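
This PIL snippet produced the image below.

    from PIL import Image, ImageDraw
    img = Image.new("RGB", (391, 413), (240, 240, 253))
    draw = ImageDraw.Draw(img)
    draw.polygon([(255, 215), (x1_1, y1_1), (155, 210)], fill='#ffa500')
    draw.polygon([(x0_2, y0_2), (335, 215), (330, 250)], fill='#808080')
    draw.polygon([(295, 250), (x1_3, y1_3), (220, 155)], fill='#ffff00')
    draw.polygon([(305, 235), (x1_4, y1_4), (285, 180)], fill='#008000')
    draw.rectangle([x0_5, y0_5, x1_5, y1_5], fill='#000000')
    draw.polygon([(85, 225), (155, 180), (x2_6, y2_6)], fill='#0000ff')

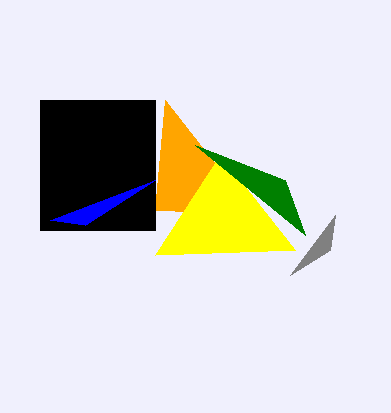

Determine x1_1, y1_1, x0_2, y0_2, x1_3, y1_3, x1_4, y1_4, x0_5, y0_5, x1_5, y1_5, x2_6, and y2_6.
x1_1 = 165; y1_1 = 100; x0_2 = 290; y0_2 = 275; x1_3 = 155; y1_3 = 255; x1_4 = 195; y1_4 = 145; x0_5 = 40; y0_5 = 100; x1_5 = 155; y1_5 = 230; x2_6 = 50; y2_6 = 220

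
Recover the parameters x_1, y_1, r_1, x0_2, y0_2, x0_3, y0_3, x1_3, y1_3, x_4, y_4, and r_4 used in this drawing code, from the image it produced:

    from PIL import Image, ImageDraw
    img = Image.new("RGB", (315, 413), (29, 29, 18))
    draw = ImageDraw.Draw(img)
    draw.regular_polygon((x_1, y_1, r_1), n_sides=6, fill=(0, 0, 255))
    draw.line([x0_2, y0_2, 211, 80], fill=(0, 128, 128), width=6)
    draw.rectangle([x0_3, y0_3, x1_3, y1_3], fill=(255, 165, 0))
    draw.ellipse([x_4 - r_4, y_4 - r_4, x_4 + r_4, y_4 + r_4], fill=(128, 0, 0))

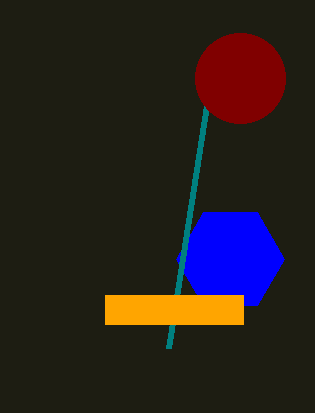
x_1 = 230; y_1 = 259; r_1 = 54; x0_2 = 169; y0_2 = 348; x0_3 = 105; y0_3 = 295; x1_3 = 243; y1_3 = 324; x_4 = 240; y_4 = 78; r_4 = 45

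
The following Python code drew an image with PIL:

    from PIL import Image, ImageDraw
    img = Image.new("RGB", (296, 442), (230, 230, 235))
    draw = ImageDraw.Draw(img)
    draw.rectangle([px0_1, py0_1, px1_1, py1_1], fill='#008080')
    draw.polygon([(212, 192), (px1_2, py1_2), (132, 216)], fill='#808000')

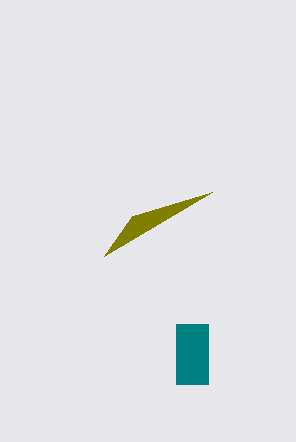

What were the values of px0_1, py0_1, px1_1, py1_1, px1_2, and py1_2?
px0_1 = 176
py0_1 = 324
px1_1 = 208
py1_1 = 384
px1_2 = 104
py1_2 = 256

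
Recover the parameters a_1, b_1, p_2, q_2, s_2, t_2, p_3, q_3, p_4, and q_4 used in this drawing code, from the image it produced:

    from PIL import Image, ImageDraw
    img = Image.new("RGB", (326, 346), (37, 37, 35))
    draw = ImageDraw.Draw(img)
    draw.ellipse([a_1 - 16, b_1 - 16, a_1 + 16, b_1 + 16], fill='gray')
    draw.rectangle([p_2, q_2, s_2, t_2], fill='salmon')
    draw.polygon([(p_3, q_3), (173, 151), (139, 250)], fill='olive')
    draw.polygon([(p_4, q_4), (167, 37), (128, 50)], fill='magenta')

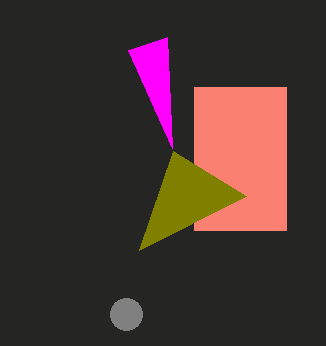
a_1 = 126; b_1 = 314; p_2 = 194; q_2 = 87; s_2 = 286; t_2 = 230; p_3 = 246; q_3 = 196; p_4 = 172; q_4 = 148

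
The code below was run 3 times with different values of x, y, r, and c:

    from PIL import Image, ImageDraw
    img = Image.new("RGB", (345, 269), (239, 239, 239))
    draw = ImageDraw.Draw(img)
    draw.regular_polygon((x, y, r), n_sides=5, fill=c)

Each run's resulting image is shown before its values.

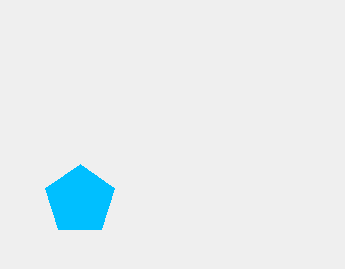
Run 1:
x = 80, y = 200, r = 36, c = 'deepskyblue'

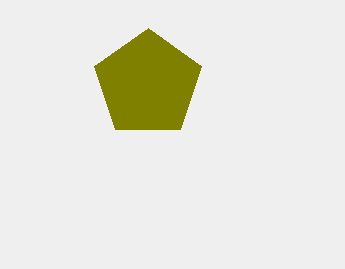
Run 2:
x = 148, y = 84, r = 56, c = 'olive'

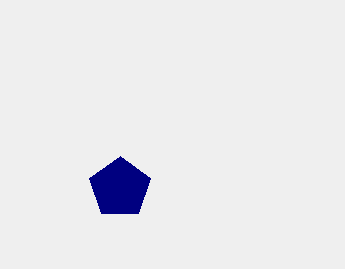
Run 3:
x = 120
y = 188
r = 32
c = 'navy'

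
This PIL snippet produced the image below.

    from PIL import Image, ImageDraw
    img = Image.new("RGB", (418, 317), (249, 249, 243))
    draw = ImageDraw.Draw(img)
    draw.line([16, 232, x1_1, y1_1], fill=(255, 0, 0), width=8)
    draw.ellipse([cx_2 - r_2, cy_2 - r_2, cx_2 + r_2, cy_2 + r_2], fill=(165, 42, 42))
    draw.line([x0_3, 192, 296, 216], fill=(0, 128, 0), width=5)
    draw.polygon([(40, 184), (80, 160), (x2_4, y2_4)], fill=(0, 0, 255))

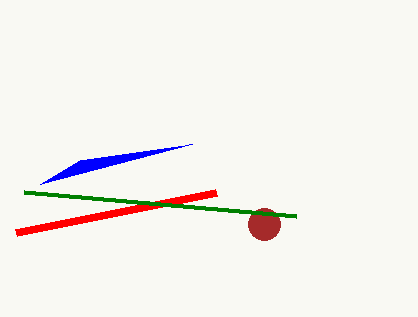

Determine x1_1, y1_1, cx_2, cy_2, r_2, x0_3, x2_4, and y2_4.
x1_1 = 216
y1_1 = 192
cx_2 = 264
cy_2 = 224
r_2 = 16
x0_3 = 24
x2_4 = 192
y2_4 = 144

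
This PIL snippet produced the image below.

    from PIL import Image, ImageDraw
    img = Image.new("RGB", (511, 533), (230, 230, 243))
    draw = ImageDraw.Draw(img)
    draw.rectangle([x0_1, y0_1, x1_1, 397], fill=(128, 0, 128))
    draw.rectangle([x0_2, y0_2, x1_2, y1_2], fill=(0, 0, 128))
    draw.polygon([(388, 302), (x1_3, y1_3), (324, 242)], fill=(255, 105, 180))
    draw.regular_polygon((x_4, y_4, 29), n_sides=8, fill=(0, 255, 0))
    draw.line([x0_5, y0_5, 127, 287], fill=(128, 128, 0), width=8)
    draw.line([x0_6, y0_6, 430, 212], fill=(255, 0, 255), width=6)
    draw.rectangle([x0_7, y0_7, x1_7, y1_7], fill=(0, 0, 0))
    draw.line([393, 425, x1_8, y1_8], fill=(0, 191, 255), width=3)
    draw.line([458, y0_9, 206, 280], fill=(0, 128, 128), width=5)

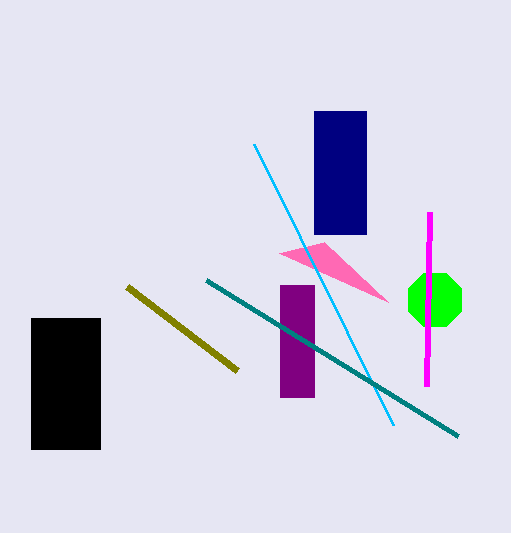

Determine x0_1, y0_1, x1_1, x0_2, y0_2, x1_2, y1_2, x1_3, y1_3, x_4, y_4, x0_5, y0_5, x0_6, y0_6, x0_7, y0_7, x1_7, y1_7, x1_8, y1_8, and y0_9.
x0_1 = 280, y0_1 = 285, x1_1 = 314, x0_2 = 314, y0_2 = 111, x1_2 = 366, y1_2 = 234, x1_3 = 279, y1_3 = 253, x_4 = 435, y_4 = 300, x0_5 = 237, y0_5 = 371, x0_6 = 427, y0_6 = 386, x0_7 = 31, y0_7 = 318, x1_7 = 100, y1_7 = 449, x1_8 = 254, y1_8 = 144, y0_9 = 436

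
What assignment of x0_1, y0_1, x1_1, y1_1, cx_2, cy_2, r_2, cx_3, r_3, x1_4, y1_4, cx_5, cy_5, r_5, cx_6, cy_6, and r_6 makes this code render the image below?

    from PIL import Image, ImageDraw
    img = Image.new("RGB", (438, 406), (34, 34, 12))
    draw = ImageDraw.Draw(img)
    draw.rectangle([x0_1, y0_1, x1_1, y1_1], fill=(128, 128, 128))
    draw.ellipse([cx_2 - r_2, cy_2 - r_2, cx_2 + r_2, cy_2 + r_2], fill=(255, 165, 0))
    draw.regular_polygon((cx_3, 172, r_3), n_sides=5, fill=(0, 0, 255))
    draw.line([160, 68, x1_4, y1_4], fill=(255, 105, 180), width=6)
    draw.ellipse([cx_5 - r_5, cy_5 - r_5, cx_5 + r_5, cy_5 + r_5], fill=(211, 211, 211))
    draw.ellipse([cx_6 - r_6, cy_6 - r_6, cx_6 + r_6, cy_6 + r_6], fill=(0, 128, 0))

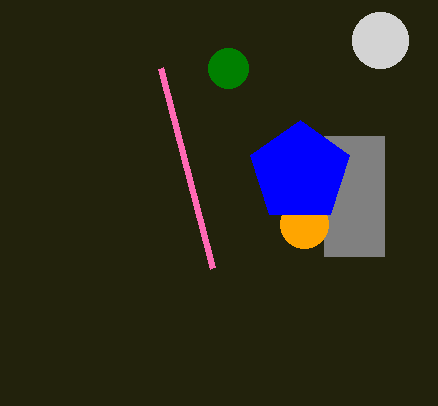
x0_1 = 324, y0_1 = 136, x1_1 = 384, y1_1 = 256, cx_2 = 304, cy_2 = 224, r_2 = 24, cx_3 = 300, r_3 = 52, x1_4 = 212, y1_4 = 268, cx_5 = 380, cy_5 = 40, r_5 = 28, cx_6 = 228, cy_6 = 68, r_6 = 20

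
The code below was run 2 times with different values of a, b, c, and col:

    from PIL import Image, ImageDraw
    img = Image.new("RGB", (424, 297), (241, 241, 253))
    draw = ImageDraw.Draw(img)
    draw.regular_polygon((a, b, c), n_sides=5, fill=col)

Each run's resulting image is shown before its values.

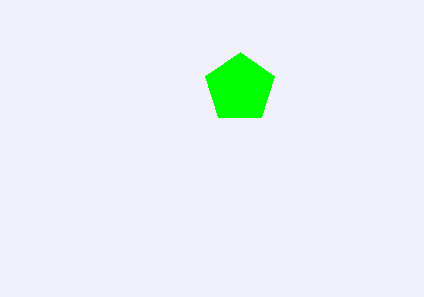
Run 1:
a = 240; b = 88; c = 36; col = 'lime'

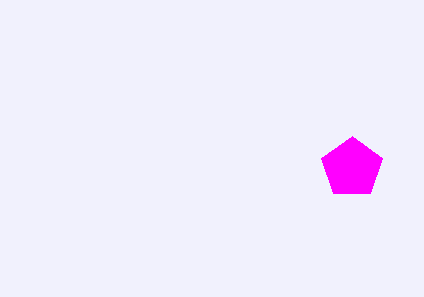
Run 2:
a = 352
b = 168
c = 32
col = 'magenta'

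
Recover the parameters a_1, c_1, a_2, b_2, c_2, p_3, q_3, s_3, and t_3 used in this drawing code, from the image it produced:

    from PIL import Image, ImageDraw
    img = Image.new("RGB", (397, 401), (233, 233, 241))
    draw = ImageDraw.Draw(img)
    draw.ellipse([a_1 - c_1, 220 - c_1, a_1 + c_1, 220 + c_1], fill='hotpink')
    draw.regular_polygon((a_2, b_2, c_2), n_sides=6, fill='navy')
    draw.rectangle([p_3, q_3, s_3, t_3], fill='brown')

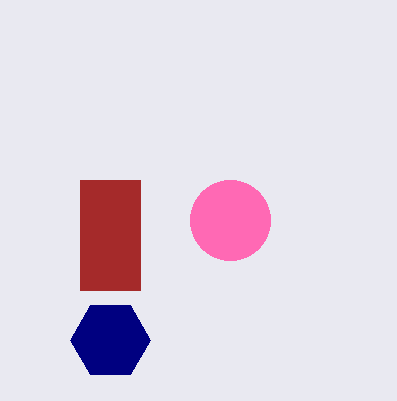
a_1 = 230, c_1 = 40, a_2 = 110, b_2 = 340, c_2 = 40, p_3 = 80, q_3 = 180, s_3 = 140, t_3 = 290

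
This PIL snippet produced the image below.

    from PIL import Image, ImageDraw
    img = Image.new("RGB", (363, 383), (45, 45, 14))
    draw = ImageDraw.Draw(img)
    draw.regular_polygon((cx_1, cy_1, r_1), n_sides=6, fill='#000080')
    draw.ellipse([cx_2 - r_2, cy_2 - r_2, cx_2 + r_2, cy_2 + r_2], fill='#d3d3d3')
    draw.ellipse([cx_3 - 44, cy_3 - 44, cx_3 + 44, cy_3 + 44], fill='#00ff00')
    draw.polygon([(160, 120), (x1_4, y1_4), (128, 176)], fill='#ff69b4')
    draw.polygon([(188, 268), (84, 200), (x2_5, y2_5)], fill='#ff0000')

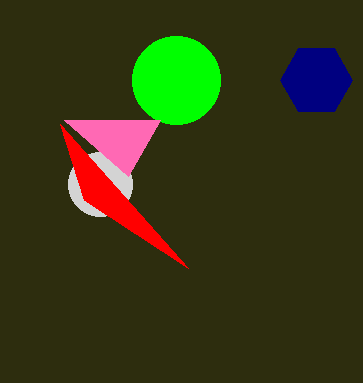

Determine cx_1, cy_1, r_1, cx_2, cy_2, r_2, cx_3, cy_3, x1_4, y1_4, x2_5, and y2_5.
cx_1 = 316; cy_1 = 80; r_1 = 36; cx_2 = 100; cy_2 = 184; r_2 = 32; cx_3 = 176; cy_3 = 80; x1_4 = 64; y1_4 = 120; x2_5 = 60; y2_5 = 124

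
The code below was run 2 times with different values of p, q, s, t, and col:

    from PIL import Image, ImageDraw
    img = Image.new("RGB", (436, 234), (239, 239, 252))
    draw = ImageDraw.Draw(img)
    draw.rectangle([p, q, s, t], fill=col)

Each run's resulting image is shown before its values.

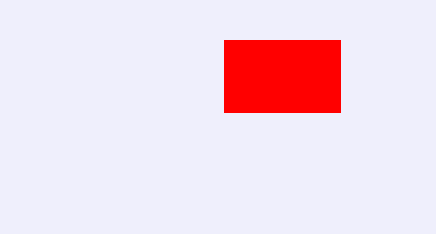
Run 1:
p = 224, q = 40, s = 340, t = 112, col = 'red'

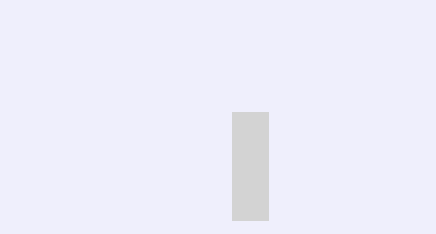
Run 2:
p = 232, q = 112, s = 268, t = 220, col = 'lightgray'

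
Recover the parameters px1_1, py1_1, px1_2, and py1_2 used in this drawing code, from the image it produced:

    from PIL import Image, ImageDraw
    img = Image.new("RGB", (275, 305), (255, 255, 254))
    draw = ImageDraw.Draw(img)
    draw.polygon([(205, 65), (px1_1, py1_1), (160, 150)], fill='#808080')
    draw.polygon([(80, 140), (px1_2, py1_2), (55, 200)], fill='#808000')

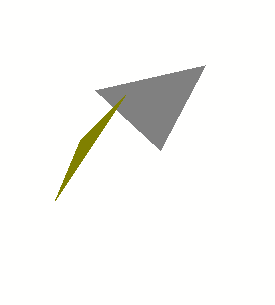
px1_1 = 95; py1_1 = 90; px1_2 = 125; py1_2 = 95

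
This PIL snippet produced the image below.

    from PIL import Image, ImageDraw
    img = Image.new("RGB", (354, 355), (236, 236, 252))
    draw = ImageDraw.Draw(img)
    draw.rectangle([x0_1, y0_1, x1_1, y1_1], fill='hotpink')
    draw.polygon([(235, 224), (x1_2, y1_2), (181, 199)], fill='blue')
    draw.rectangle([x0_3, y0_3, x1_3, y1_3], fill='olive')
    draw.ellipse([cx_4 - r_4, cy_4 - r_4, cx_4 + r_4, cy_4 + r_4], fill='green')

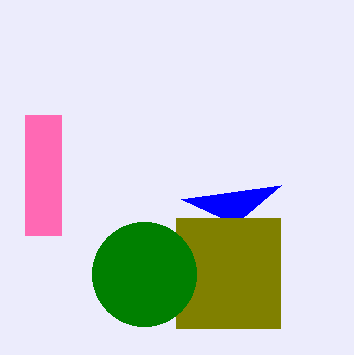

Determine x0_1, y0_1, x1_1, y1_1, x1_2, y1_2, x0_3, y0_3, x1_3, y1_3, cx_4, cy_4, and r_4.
x0_1 = 25; y0_1 = 115; x1_1 = 61; y1_1 = 235; x1_2 = 281; y1_2 = 185; x0_3 = 176; y0_3 = 218; x1_3 = 280; y1_3 = 328; cx_4 = 144; cy_4 = 274; r_4 = 52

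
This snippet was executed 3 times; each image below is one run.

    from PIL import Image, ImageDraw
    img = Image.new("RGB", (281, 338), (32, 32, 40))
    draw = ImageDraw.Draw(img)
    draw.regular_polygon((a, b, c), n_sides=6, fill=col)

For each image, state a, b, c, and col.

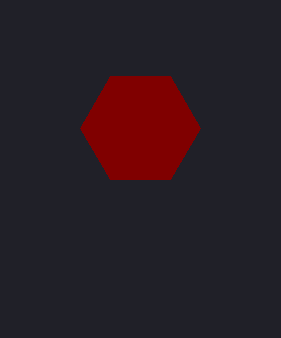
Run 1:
a = 140, b = 128, c = 60, col = 'maroon'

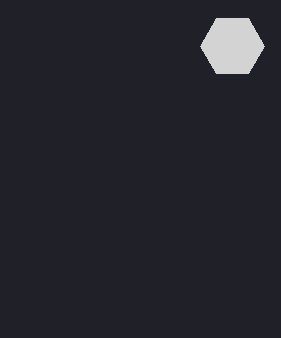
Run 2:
a = 232, b = 46, c = 32, col = 'lightgray'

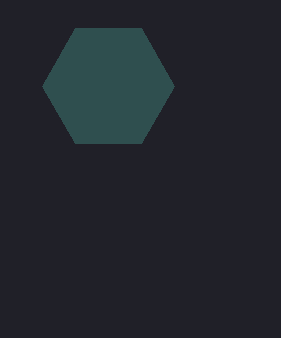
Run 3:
a = 108, b = 86, c = 66, col = 'darkslategray'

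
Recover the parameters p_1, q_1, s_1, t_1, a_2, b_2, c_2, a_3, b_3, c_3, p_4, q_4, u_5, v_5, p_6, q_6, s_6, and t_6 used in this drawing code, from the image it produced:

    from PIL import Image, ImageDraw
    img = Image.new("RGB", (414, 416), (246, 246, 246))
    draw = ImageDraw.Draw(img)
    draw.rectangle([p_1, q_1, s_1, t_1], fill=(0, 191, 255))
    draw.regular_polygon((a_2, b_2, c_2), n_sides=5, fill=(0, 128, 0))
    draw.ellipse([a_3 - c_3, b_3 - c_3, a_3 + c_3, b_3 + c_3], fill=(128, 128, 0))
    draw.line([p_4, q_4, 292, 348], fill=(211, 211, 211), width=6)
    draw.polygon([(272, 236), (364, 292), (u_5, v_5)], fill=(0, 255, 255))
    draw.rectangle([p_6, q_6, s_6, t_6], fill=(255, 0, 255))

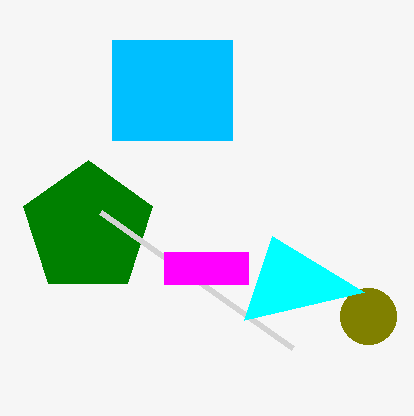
p_1 = 112; q_1 = 40; s_1 = 232; t_1 = 140; a_2 = 88; b_2 = 228; c_2 = 68; a_3 = 368; b_3 = 316; c_3 = 28; p_4 = 100; q_4 = 212; u_5 = 244; v_5 = 320; p_6 = 164; q_6 = 252; s_6 = 248; t_6 = 284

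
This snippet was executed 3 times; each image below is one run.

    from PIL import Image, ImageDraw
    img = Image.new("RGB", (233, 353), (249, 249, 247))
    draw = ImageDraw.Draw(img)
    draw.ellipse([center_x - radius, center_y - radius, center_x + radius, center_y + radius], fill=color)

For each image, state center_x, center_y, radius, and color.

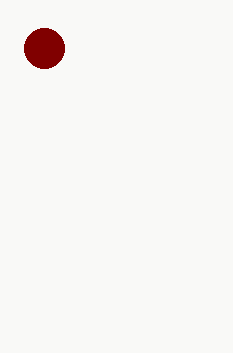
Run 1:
center_x = 44, center_y = 48, radius = 20, color = 'maroon'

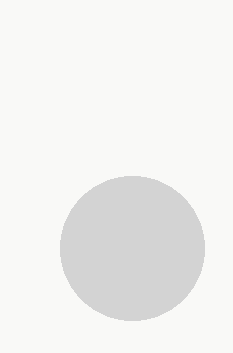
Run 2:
center_x = 132; center_y = 248; radius = 72; color = 'lightgray'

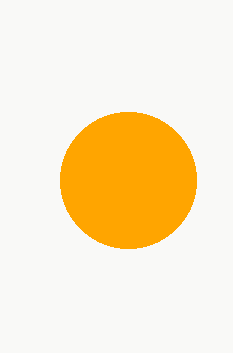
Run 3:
center_x = 128
center_y = 180
radius = 68
color = 'orange'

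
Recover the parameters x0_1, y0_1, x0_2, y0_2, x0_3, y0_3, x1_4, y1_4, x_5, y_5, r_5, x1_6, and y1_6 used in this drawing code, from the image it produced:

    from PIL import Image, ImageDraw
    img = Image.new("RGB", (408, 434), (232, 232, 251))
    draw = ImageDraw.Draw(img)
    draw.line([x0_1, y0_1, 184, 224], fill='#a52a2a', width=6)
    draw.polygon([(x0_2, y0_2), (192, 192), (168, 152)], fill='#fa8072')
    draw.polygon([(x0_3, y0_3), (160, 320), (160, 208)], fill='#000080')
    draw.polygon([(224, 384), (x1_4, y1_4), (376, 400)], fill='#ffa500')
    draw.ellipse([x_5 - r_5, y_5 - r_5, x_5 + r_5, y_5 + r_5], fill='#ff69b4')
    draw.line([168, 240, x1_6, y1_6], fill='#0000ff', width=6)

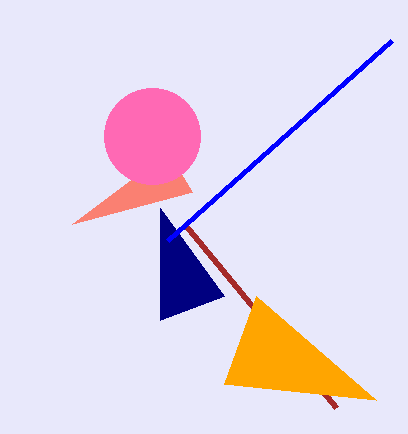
x0_1 = 336
y0_1 = 408
x0_2 = 72
y0_2 = 224
x0_3 = 224
y0_3 = 296
x1_4 = 256
y1_4 = 296
x_5 = 152
y_5 = 136
r_5 = 48
x1_6 = 392
y1_6 = 40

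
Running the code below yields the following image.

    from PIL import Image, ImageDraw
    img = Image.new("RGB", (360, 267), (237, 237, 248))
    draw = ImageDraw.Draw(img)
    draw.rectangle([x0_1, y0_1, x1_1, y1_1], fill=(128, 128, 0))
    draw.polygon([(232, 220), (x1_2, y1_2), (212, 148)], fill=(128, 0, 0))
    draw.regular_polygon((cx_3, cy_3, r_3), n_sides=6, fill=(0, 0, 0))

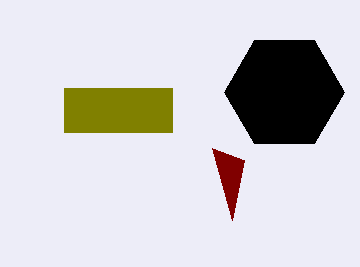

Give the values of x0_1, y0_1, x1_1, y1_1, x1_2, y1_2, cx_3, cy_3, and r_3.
x0_1 = 64; y0_1 = 88; x1_1 = 172; y1_1 = 132; x1_2 = 244; y1_2 = 160; cx_3 = 284; cy_3 = 92; r_3 = 60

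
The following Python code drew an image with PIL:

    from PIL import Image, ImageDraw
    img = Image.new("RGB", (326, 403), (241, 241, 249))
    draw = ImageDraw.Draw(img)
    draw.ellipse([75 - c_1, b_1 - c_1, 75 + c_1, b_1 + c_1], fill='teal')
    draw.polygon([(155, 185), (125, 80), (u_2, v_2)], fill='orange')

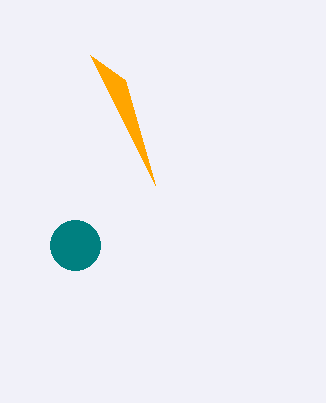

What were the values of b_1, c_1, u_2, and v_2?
b_1 = 245; c_1 = 25; u_2 = 90; v_2 = 55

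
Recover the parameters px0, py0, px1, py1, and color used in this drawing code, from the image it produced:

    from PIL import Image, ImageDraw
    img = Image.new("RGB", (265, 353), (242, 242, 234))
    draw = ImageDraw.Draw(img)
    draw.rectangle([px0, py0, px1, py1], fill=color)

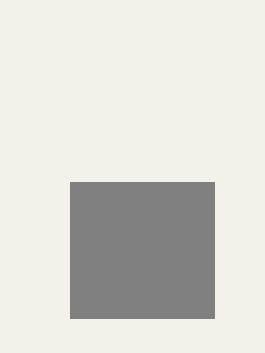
px0 = 70, py0 = 182, px1 = 214, py1 = 318, color = 'gray'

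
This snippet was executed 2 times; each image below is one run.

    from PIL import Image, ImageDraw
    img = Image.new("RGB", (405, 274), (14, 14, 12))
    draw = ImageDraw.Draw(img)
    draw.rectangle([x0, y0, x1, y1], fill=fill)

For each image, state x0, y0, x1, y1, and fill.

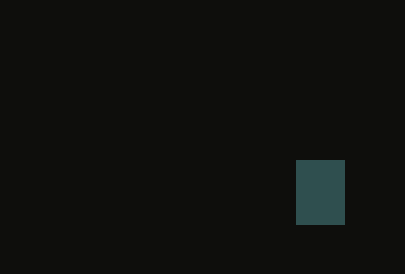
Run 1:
x0 = 296; y0 = 160; x1 = 344; y1 = 224; fill = 'darkslategray'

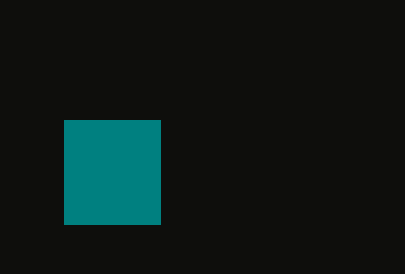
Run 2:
x0 = 64, y0 = 120, x1 = 160, y1 = 224, fill = 'teal'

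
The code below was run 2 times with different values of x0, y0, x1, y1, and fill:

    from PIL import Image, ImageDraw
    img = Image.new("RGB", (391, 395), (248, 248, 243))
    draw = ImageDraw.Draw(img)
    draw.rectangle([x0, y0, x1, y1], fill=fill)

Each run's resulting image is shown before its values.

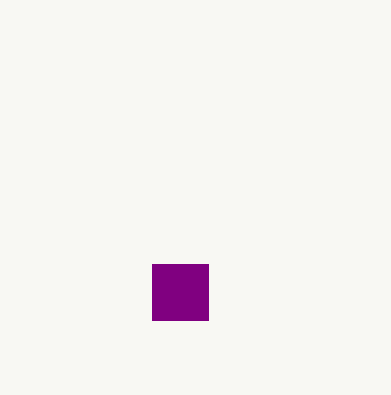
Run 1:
x0 = 152, y0 = 264, x1 = 208, y1 = 320, fill = 'purple'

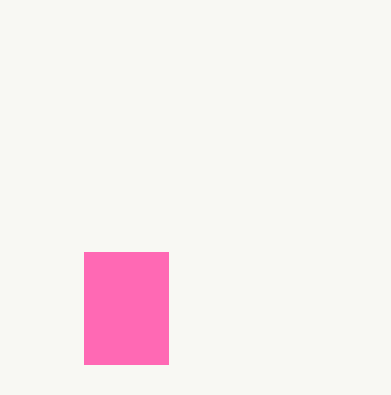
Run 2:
x0 = 84; y0 = 252; x1 = 168; y1 = 364; fill = 'hotpink'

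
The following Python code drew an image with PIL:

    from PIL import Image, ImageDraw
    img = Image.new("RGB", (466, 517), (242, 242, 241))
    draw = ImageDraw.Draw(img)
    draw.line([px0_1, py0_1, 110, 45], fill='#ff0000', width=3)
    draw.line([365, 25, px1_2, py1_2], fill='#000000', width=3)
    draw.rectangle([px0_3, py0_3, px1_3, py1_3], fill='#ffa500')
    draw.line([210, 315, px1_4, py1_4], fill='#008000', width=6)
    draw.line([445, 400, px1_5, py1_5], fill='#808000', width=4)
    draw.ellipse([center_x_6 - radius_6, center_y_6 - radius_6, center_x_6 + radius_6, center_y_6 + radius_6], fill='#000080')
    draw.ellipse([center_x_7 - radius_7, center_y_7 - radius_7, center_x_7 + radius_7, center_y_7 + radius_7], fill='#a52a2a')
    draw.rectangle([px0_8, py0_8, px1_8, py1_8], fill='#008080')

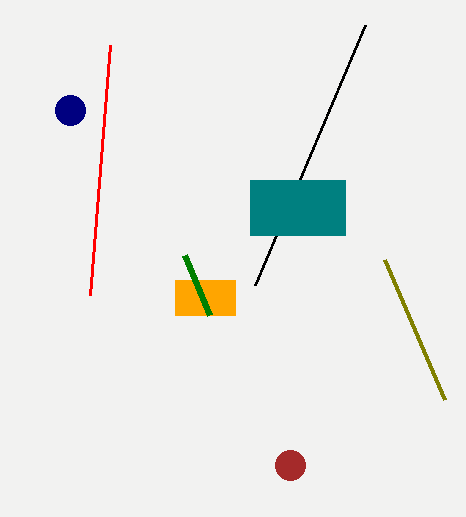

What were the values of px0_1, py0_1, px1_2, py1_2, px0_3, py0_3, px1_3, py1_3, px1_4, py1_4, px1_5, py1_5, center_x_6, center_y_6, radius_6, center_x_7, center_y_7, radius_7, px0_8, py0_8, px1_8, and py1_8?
px0_1 = 90; py0_1 = 295; px1_2 = 255; py1_2 = 285; px0_3 = 175; py0_3 = 280; px1_3 = 235; py1_3 = 315; px1_4 = 185; py1_4 = 255; px1_5 = 385; py1_5 = 260; center_x_6 = 70; center_y_6 = 110; radius_6 = 15; center_x_7 = 290; center_y_7 = 465; radius_7 = 15; px0_8 = 250; py0_8 = 180; px1_8 = 345; py1_8 = 235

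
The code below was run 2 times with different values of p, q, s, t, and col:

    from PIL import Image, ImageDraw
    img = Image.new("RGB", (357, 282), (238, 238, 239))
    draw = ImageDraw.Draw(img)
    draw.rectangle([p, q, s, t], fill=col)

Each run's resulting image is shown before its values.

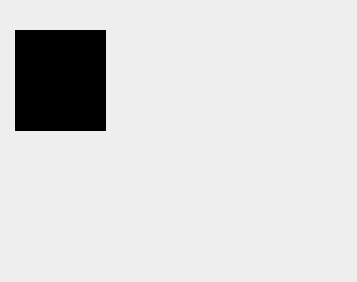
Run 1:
p = 15; q = 30; s = 105; t = 130; col = 'black'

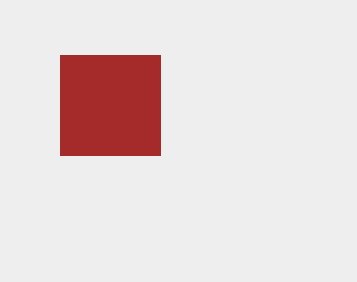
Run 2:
p = 60, q = 55, s = 160, t = 155, col = 'brown'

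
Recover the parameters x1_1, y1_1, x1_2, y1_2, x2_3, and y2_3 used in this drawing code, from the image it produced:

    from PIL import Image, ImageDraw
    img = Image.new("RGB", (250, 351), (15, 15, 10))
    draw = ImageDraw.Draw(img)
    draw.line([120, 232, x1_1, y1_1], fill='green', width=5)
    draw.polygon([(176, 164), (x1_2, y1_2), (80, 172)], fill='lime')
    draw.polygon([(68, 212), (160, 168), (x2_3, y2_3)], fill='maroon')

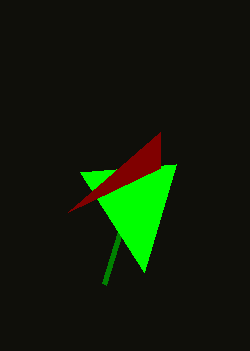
x1_1 = 104
y1_1 = 284
x1_2 = 144
y1_2 = 272
x2_3 = 160
y2_3 = 132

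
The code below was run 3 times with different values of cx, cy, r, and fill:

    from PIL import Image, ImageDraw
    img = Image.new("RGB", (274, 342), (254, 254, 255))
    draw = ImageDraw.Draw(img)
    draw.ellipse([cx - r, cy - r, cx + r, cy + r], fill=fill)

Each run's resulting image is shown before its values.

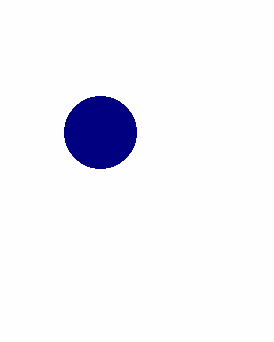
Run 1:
cx = 100, cy = 132, r = 36, fill = 'navy'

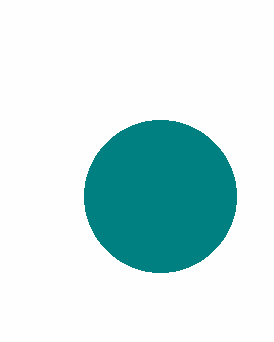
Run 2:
cx = 160; cy = 196; r = 76; fill = 'teal'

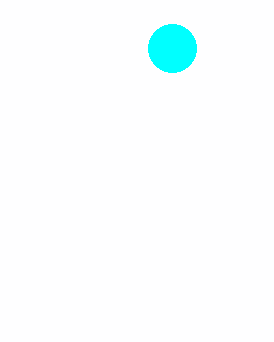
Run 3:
cx = 172
cy = 48
r = 24
fill = 'cyan'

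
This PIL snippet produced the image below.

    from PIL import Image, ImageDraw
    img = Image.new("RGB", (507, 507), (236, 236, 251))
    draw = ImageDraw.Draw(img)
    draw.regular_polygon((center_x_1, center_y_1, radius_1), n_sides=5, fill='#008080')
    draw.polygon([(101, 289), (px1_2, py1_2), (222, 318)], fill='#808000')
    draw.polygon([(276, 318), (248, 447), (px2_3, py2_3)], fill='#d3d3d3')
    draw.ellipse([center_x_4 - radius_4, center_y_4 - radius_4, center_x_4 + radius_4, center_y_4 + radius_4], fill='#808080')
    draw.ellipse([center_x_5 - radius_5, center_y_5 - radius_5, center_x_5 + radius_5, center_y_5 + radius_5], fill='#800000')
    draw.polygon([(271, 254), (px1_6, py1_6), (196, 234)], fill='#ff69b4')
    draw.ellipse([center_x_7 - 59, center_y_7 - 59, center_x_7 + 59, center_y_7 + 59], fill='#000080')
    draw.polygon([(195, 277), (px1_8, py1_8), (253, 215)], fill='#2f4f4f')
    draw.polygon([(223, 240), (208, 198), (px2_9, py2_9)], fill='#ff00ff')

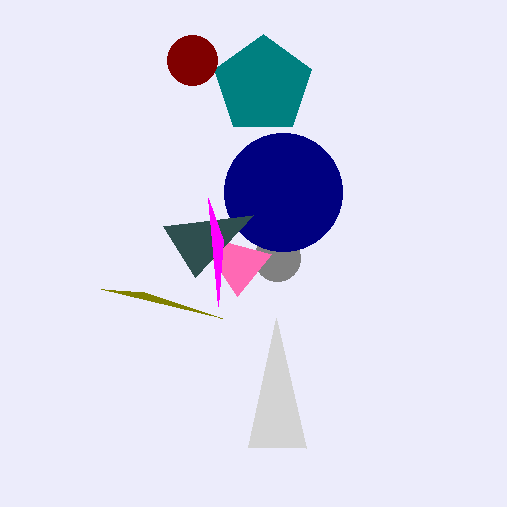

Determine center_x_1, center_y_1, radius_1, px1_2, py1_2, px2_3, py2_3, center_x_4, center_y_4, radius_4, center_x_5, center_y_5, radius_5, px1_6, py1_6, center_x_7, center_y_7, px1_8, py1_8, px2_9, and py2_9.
center_x_1 = 263; center_y_1 = 85; radius_1 = 51; px1_2 = 144; py1_2 = 292; px2_3 = 306; py2_3 = 448; center_x_4 = 277; center_y_4 = 258; radius_4 = 23; center_x_5 = 192; center_y_5 = 60; radius_5 = 25; px1_6 = 237; py1_6 = 296; center_x_7 = 283; center_y_7 = 192; px1_8 = 163; py1_8 = 226; px2_9 = 218; py2_9 = 306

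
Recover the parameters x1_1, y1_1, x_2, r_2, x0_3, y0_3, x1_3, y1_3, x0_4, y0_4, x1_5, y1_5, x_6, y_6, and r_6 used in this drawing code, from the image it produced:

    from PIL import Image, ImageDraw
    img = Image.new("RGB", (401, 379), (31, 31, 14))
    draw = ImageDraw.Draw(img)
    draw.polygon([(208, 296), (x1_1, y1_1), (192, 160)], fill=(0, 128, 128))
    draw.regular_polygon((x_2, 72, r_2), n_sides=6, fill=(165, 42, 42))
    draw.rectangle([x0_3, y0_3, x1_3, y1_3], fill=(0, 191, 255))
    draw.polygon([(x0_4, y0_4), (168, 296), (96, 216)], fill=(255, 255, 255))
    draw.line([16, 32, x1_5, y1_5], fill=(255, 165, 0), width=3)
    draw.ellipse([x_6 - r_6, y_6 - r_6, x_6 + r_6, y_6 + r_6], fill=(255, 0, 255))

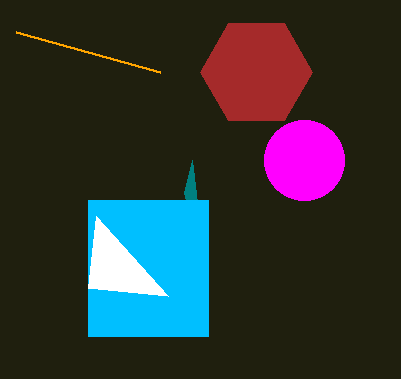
x1_1 = 184; y1_1 = 192; x_2 = 256; r_2 = 56; x0_3 = 88; y0_3 = 200; x1_3 = 208; y1_3 = 336; x0_4 = 88; y0_4 = 288; x1_5 = 160; y1_5 = 72; x_6 = 304; y_6 = 160; r_6 = 40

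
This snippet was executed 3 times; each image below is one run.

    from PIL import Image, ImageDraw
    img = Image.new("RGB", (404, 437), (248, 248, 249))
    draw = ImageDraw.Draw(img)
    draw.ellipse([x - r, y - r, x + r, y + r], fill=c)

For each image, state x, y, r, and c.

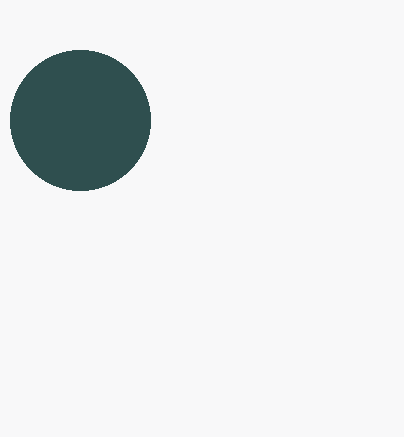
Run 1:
x = 80; y = 120; r = 70; c = 'darkslategray'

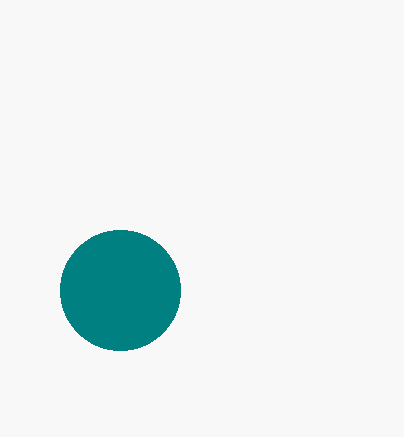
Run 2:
x = 120, y = 290, r = 60, c = 'teal'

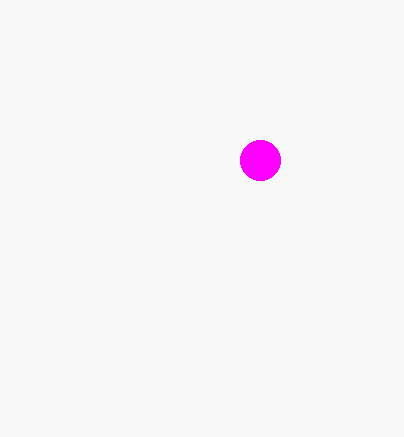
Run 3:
x = 260, y = 160, r = 20, c = 'magenta'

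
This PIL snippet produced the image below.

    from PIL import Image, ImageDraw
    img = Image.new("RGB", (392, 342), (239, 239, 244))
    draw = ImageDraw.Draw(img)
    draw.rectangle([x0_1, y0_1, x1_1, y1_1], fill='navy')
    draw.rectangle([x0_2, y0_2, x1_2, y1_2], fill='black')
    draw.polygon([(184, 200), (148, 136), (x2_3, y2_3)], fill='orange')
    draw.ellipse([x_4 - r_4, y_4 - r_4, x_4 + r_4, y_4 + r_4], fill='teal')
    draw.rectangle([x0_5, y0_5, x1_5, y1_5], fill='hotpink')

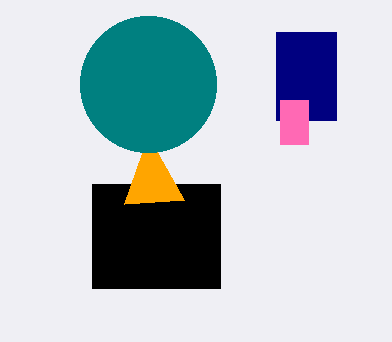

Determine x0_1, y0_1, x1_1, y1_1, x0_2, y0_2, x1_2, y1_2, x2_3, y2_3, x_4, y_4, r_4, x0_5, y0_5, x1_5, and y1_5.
x0_1 = 276
y0_1 = 32
x1_1 = 336
y1_1 = 120
x0_2 = 92
y0_2 = 184
x1_2 = 220
y1_2 = 288
x2_3 = 124
y2_3 = 204
x_4 = 148
y_4 = 84
r_4 = 68
x0_5 = 280
y0_5 = 100
x1_5 = 308
y1_5 = 144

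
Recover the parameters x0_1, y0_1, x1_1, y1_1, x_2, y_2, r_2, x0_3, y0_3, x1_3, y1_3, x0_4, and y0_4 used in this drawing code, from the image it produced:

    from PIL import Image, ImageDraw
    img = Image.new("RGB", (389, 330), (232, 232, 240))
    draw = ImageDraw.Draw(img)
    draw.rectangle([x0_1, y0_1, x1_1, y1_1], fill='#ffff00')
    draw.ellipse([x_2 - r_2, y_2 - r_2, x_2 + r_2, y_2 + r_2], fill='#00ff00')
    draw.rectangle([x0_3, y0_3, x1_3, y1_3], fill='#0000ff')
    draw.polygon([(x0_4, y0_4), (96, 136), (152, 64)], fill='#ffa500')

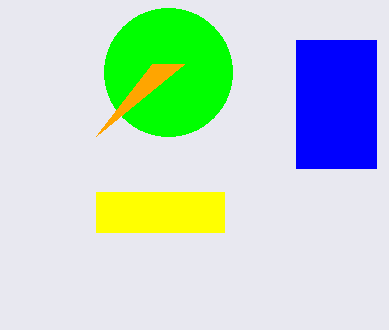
x0_1 = 96; y0_1 = 192; x1_1 = 224; y1_1 = 232; x_2 = 168; y_2 = 72; r_2 = 64; x0_3 = 296; y0_3 = 40; x1_3 = 376; y1_3 = 168; x0_4 = 184; y0_4 = 64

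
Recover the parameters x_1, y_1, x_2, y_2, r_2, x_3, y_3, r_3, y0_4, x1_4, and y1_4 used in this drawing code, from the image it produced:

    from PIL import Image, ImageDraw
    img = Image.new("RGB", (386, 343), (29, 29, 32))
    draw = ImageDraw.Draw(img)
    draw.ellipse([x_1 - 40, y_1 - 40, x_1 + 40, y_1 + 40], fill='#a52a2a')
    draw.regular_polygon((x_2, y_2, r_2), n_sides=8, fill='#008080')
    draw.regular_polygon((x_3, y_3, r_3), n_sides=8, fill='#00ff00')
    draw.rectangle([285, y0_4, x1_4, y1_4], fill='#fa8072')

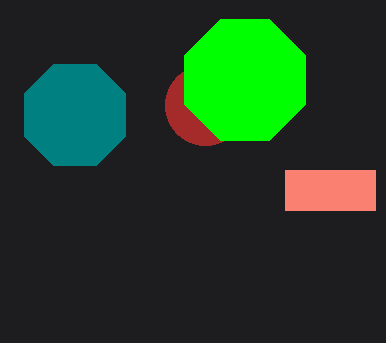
x_1 = 205, y_1 = 105, x_2 = 75, y_2 = 115, r_2 = 55, x_3 = 245, y_3 = 80, r_3 = 65, y0_4 = 170, x1_4 = 375, y1_4 = 210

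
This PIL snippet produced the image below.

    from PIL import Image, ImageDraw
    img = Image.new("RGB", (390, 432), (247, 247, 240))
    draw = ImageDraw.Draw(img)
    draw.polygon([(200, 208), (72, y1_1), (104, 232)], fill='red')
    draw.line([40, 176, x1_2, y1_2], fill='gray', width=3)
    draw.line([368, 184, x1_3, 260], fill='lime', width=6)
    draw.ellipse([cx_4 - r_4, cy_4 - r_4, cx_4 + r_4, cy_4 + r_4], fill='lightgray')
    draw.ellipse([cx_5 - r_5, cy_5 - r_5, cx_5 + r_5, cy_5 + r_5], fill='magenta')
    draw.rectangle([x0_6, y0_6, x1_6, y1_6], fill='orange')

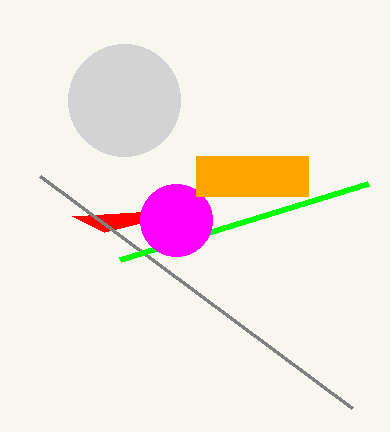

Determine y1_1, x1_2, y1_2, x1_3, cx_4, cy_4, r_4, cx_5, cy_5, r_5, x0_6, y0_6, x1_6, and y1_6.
y1_1 = 216; x1_2 = 352; y1_2 = 408; x1_3 = 120; cx_4 = 124; cy_4 = 100; r_4 = 56; cx_5 = 176; cy_5 = 220; r_5 = 36; x0_6 = 196; y0_6 = 156; x1_6 = 308; y1_6 = 196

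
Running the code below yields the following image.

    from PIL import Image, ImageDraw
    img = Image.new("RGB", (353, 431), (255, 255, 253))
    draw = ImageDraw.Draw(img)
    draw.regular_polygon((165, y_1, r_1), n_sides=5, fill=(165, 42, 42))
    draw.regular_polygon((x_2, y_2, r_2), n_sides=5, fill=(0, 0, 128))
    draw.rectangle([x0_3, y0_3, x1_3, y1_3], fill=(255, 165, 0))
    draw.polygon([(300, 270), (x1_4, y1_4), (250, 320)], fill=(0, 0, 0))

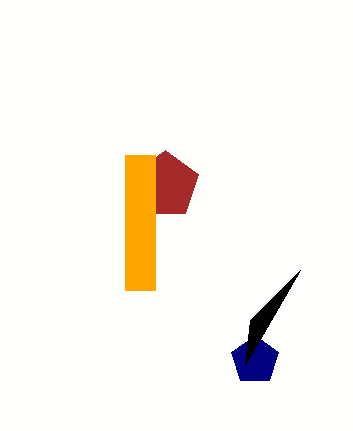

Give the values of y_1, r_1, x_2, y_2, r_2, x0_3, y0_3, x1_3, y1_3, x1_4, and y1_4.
y_1 = 185; r_1 = 35; x_2 = 255; y_2 = 360; r_2 = 25; x0_3 = 125; y0_3 = 155; x1_3 = 155; y1_3 = 290; x1_4 = 245; y1_4 = 365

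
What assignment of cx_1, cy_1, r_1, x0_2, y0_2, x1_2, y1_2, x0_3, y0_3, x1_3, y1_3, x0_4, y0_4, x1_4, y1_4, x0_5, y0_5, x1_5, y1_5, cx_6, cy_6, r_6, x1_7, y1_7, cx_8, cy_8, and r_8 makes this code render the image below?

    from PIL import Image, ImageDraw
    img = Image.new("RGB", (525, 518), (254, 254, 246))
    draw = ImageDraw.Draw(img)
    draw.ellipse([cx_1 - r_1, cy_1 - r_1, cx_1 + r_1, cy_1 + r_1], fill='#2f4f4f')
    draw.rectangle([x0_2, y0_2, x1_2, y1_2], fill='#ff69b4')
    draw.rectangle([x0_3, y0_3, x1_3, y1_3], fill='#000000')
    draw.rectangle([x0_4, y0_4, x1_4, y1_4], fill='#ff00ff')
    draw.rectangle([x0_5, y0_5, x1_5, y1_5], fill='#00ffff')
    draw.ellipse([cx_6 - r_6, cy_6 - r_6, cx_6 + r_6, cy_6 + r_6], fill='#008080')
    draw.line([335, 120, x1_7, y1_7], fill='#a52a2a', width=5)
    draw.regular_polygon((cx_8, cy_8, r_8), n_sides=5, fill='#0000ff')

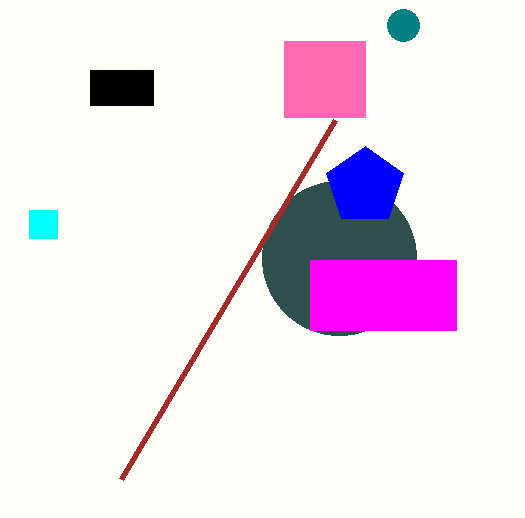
cx_1 = 339; cy_1 = 258; r_1 = 77; x0_2 = 284; y0_2 = 41; x1_2 = 365; y1_2 = 117; x0_3 = 90; y0_3 = 70; x1_3 = 153; y1_3 = 105; x0_4 = 310; y0_4 = 260; x1_4 = 456; y1_4 = 330; x0_5 = 29; y0_5 = 210; x1_5 = 57; y1_5 = 238; cx_6 = 403; cy_6 = 25; r_6 = 16; x1_7 = 121; y1_7 = 479; cx_8 = 365; cy_8 = 186; r_8 = 40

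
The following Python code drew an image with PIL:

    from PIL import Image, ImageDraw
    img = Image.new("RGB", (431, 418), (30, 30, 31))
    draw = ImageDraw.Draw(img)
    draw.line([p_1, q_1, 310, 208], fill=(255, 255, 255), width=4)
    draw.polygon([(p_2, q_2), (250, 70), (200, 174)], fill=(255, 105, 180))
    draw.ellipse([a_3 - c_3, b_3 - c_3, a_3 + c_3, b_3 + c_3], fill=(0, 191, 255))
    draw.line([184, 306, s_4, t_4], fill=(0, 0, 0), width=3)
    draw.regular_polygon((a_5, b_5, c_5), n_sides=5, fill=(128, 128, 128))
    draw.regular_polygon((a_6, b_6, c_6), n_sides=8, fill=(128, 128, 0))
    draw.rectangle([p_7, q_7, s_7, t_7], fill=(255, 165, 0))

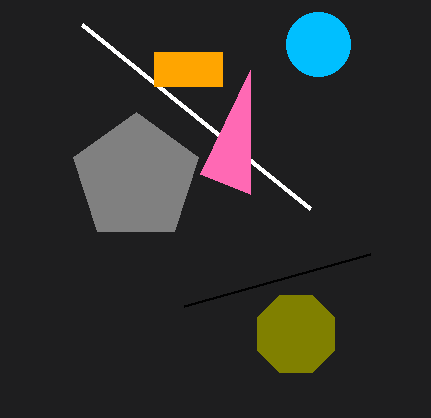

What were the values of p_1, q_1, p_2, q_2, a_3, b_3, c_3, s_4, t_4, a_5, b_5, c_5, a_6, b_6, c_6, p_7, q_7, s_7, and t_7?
p_1 = 82; q_1 = 24; p_2 = 250; q_2 = 194; a_3 = 318; b_3 = 44; c_3 = 32; s_4 = 370; t_4 = 254; a_5 = 136; b_5 = 178; c_5 = 66; a_6 = 296; b_6 = 334; c_6 = 42; p_7 = 154; q_7 = 52; s_7 = 222; t_7 = 86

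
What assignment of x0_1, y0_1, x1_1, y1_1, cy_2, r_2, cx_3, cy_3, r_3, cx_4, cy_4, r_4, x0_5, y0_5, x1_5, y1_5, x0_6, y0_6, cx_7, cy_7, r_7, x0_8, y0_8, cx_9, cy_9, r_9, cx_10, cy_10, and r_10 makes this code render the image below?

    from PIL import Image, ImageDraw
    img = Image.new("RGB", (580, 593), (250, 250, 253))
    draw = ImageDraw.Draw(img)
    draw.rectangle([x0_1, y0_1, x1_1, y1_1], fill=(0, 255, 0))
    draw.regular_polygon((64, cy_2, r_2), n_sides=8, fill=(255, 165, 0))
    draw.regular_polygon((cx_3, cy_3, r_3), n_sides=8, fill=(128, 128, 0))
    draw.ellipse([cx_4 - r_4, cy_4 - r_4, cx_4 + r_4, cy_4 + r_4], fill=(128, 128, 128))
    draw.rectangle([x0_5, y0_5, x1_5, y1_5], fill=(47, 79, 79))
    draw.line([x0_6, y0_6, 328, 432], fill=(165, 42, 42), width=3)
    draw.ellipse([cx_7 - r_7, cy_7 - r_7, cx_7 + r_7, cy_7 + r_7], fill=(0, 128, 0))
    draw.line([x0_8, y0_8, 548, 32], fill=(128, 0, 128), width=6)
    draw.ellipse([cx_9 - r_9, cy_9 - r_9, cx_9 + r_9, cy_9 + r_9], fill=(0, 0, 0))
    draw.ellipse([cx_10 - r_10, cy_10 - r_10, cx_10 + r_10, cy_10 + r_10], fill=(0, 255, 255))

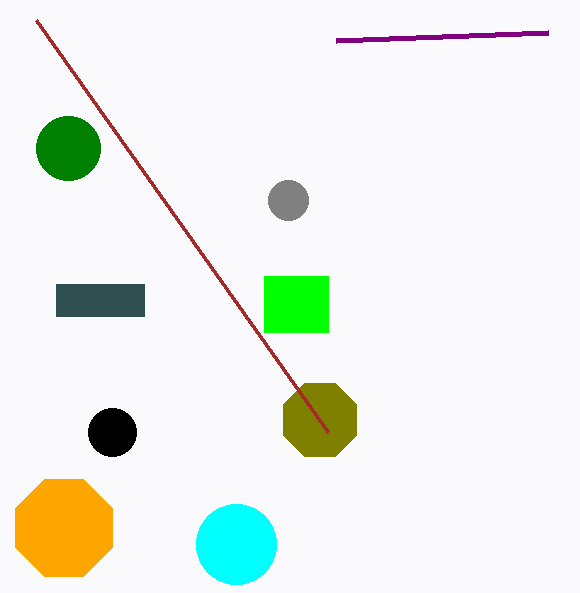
x0_1 = 264; y0_1 = 276; x1_1 = 328; y1_1 = 332; cy_2 = 528; r_2 = 52; cx_3 = 320; cy_3 = 420; r_3 = 40; cx_4 = 288; cy_4 = 200; r_4 = 20; x0_5 = 56; y0_5 = 284; x1_5 = 144; y1_5 = 316; x0_6 = 36; y0_6 = 20; cx_7 = 68; cy_7 = 148; r_7 = 32; x0_8 = 336; y0_8 = 40; cx_9 = 112; cy_9 = 432; r_9 = 24; cx_10 = 236; cy_10 = 544; r_10 = 40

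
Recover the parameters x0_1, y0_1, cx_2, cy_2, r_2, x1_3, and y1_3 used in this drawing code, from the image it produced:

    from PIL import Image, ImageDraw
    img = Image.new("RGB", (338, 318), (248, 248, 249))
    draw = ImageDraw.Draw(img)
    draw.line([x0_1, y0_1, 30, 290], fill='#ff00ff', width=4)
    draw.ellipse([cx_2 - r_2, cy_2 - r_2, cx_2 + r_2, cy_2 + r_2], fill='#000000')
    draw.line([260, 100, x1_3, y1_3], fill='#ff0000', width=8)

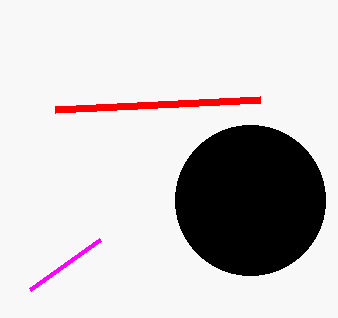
x0_1 = 100; y0_1 = 240; cx_2 = 250; cy_2 = 200; r_2 = 75; x1_3 = 55; y1_3 = 110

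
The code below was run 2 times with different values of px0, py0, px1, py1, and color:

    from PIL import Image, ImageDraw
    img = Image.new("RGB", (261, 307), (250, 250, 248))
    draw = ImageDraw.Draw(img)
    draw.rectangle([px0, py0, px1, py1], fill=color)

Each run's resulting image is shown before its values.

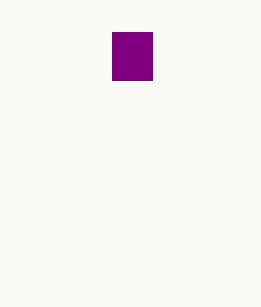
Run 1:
px0 = 112
py0 = 32
px1 = 152
py1 = 80
color = 'purple'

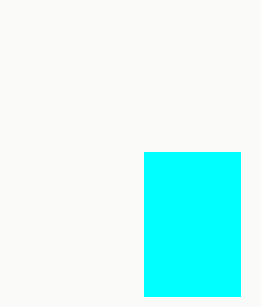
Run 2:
px0 = 144
py0 = 152
px1 = 240
py1 = 296
color = 'cyan'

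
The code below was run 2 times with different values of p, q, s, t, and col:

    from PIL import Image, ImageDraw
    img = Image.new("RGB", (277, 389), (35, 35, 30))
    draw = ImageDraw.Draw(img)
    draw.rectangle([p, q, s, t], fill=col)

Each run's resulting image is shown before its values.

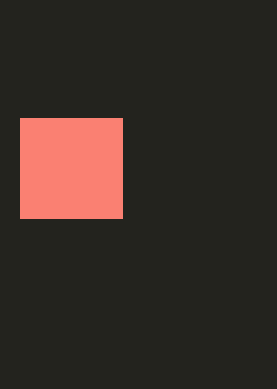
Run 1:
p = 20, q = 118, s = 122, t = 218, col = 'salmon'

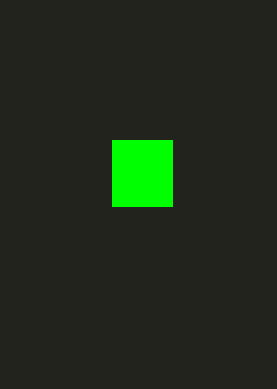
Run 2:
p = 112; q = 140; s = 172; t = 206; col = 'lime'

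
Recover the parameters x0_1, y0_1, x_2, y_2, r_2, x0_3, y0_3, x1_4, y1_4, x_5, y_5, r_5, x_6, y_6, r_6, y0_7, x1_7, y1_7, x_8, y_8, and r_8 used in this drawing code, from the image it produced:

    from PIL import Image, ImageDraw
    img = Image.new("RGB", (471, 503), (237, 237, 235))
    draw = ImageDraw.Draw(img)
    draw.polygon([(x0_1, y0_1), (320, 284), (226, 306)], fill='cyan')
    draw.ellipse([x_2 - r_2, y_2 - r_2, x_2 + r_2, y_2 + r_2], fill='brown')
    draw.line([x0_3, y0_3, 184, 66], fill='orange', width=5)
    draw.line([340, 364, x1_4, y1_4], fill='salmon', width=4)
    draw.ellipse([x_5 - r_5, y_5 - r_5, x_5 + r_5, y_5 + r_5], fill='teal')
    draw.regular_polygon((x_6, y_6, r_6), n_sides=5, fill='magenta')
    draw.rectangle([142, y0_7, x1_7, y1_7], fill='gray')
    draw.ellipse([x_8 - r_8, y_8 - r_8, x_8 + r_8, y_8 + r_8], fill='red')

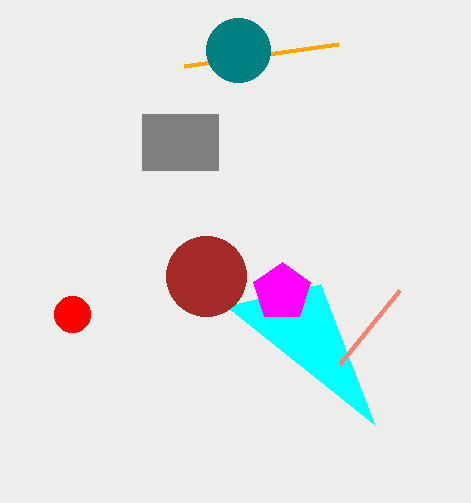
x0_1 = 374; y0_1 = 424; x_2 = 206; y_2 = 276; r_2 = 40; x0_3 = 338; y0_3 = 44; x1_4 = 400; y1_4 = 290; x_5 = 238; y_5 = 50; r_5 = 32; x_6 = 282; y_6 = 292; r_6 = 30; y0_7 = 114; x1_7 = 218; y1_7 = 170; x_8 = 72; y_8 = 314; r_8 = 18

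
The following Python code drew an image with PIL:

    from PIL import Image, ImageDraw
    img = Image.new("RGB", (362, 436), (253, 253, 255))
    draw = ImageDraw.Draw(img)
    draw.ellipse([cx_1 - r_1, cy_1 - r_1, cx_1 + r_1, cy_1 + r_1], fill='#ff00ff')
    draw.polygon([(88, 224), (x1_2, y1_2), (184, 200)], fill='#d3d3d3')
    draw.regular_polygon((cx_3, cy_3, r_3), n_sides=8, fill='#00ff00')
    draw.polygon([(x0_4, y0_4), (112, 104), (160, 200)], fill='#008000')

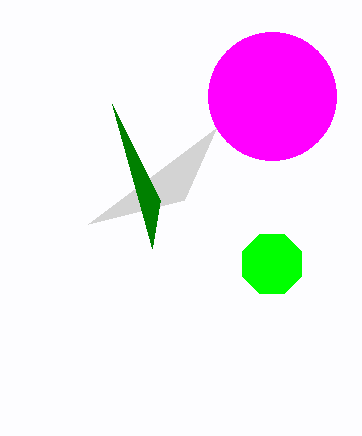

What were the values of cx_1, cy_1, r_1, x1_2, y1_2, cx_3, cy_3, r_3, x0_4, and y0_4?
cx_1 = 272, cy_1 = 96, r_1 = 64, x1_2 = 216, y1_2 = 128, cx_3 = 272, cy_3 = 264, r_3 = 32, x0_4 = 152, y0_4 = 248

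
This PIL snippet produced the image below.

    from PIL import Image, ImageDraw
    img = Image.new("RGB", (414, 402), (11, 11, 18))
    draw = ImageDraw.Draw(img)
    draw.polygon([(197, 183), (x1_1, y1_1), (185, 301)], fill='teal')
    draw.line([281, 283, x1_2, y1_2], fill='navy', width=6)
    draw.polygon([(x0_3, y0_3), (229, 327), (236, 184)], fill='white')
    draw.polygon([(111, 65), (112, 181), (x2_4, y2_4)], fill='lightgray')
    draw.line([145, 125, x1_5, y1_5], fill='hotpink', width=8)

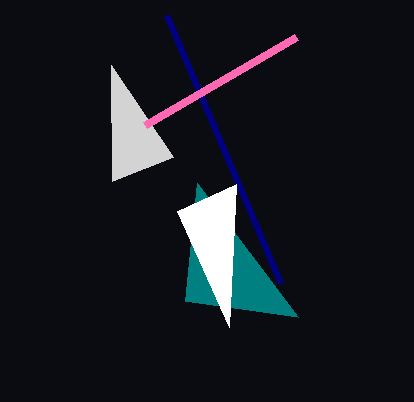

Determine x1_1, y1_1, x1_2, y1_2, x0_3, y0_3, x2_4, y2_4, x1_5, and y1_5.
x1_1 = 298
y1_1 = 317
x1_2 = 167
y1_2 = 15
x0_3 = 177
y0_3 = 211
x2_4 = 173
y2_4 = 157
x1_5 = 296
y1_5 = 37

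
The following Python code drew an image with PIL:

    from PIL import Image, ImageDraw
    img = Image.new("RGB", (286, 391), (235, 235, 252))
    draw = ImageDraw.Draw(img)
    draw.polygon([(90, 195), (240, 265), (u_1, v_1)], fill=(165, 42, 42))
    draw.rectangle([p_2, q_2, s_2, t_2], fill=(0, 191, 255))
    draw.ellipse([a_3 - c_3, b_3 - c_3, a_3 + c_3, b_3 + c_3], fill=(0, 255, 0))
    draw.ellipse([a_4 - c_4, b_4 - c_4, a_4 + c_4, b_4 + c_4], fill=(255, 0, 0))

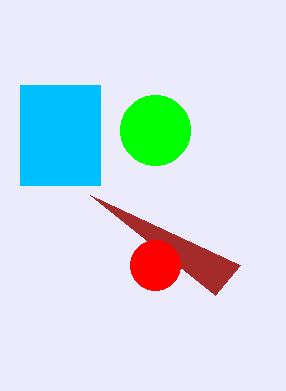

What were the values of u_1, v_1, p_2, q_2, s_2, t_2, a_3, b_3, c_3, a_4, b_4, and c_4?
u_1 = 215
v_1 = 295
p_2 = 20
q_2 = 85
s_2 = 100
t_2 = 185
a_3 = 155
b_3 = 130
c_3 = 35
a_4 = 155
b_4 = 265
c_4 = 25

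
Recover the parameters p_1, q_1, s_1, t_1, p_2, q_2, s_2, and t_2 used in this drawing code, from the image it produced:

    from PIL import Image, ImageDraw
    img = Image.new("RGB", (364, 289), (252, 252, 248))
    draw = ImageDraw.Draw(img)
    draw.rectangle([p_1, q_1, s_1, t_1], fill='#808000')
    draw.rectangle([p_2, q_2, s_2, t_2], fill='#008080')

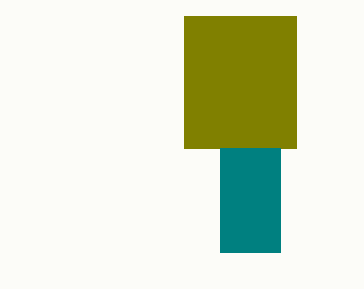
p_1 = 184, q_1 = 16, s_1 = 296, t_1 = 148, p_2 = 220, q_2 = 148, s_2 = 280, t_2 = 252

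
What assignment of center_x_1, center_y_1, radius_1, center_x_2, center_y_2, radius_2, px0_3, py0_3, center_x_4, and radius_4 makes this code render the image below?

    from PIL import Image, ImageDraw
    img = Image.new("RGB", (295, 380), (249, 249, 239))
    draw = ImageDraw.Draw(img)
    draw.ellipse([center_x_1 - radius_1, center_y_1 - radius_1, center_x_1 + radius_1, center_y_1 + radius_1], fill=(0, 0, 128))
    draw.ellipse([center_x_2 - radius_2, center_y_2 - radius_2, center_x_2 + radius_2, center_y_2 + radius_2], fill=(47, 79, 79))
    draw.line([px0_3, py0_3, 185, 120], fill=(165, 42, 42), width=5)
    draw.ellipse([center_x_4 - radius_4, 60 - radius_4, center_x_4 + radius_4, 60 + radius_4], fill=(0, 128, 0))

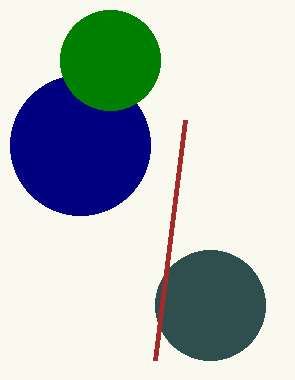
center_x_1 = 80, center_y_1 = 145, radius_1 = 70, center_x_2 = 210, center_y_2 = 305, radius_2 = 55, px0_3 = 155, py0_3 = 360, center_x_4 = 110, radius_4 = 50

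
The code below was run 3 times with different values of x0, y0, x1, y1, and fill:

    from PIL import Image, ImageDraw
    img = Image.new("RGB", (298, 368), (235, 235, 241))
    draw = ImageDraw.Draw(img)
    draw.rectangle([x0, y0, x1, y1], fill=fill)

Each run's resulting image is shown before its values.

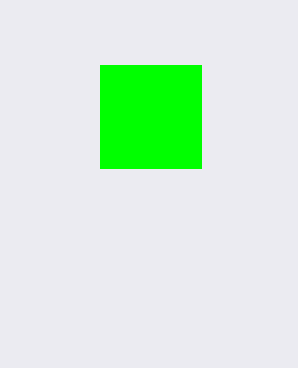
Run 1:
x0 = 100, y0 = 65, x1 = 201, y1 = 168, fill = 'lime'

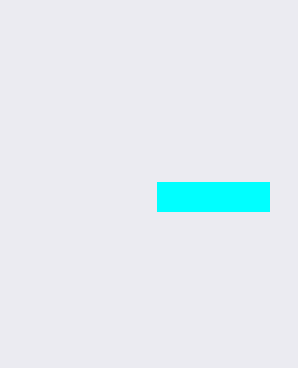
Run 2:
x0 = 157, y0 = 182, x1 = 269, y1 = 211, fill = 'cyan'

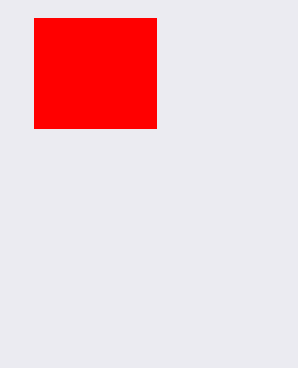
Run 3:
x0 = 34, y0 = 18, x1 = 156, y1 = 128, fill = 'red'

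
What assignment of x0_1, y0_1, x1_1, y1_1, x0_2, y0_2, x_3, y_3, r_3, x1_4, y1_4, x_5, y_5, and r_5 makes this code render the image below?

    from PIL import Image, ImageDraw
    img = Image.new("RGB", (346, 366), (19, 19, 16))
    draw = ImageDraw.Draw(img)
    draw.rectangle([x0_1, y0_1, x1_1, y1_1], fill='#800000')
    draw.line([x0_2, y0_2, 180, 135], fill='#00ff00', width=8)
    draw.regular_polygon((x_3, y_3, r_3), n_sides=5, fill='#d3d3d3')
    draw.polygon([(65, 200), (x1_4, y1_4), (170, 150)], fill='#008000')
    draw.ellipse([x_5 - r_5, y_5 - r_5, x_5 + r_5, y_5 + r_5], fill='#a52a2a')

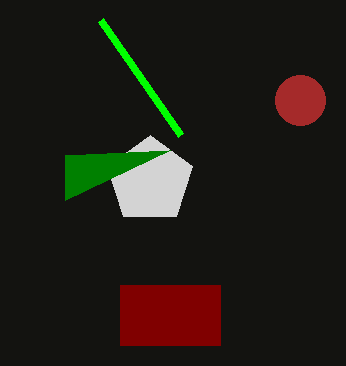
x0_1 = 120
y0_1 = 285
x1_1 = 220
y1_1 = 345
x0_2 = 100
y0_2 = 20
x_3 = 150
y_3 = 180
r_3 = 45
x1_4 = 65
y1_4 = 155
x_5 = 300
y_5 = 100
r_5 = 25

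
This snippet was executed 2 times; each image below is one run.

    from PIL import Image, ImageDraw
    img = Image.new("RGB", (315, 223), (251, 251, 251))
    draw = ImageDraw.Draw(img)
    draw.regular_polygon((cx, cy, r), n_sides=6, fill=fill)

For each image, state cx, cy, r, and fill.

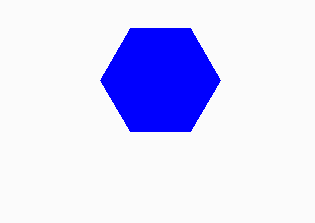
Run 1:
cx = 160, cy = 80, r = 60, fill = 'blue'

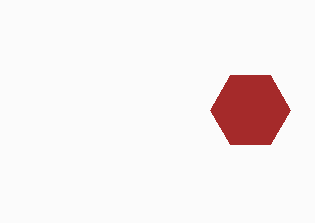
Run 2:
cx = 250, cy = 110, r = 40, fill = 'brown'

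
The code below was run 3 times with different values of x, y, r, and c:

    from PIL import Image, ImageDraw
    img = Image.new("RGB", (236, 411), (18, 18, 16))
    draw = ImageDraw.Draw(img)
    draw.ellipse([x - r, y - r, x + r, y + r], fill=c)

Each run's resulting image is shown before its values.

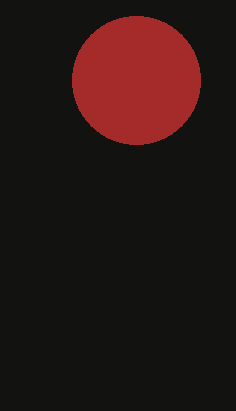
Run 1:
x = 136
y = 80
r = 64
c = 'brown'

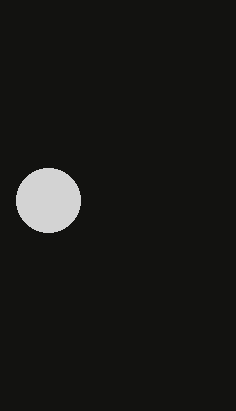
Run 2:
x = 48
y = 200
r = 32
c = 'lightgray'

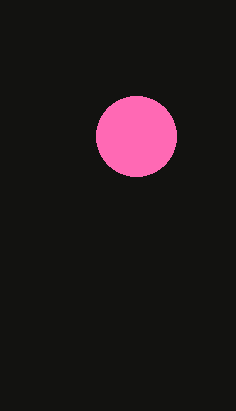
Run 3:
x = 136, y = 136, r = 40, c = 'hotpink'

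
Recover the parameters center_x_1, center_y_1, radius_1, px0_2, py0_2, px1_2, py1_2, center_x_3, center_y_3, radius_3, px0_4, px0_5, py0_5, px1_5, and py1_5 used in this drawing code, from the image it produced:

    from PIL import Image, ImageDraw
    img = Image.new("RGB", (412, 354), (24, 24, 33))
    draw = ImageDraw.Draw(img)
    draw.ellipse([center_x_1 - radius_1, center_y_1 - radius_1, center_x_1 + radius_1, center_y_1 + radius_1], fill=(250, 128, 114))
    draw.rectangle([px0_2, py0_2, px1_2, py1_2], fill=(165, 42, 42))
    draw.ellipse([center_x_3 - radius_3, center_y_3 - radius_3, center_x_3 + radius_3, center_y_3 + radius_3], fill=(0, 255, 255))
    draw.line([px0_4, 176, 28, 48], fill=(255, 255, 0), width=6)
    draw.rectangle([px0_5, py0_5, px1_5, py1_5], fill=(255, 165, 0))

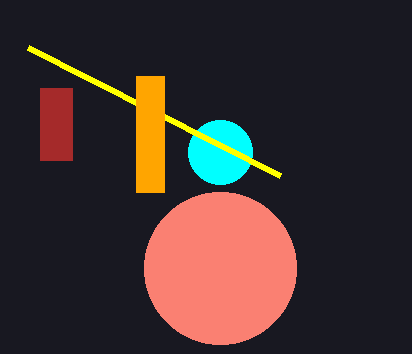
center_x_1 = 220, center_y_1 = 268, radius_1 = 76, px0_2 = 40, py0_2 = 88, px1_2 = 72, py1_2 = 160, center_x_3 = 220, center_y_3 = 152, radius_3 = 32, px0_4 = 280, px0_5 = 136, py0_5 = 76, px1_5 = 164, py1_5 = 192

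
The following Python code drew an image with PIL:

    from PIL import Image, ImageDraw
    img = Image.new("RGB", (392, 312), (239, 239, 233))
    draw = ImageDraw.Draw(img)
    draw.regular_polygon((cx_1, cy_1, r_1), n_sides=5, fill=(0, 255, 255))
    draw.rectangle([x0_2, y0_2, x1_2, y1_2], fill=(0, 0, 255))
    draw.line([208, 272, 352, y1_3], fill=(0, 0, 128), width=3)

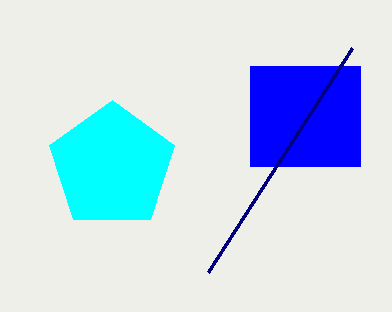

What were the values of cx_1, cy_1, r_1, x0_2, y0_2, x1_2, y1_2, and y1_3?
cx_1 = 112
cy_1 = 166
r_1 = 66
x0_2 = 250
y0_2 = 66
x1_2 = 360
y1_2 = 166
y1_3 = 48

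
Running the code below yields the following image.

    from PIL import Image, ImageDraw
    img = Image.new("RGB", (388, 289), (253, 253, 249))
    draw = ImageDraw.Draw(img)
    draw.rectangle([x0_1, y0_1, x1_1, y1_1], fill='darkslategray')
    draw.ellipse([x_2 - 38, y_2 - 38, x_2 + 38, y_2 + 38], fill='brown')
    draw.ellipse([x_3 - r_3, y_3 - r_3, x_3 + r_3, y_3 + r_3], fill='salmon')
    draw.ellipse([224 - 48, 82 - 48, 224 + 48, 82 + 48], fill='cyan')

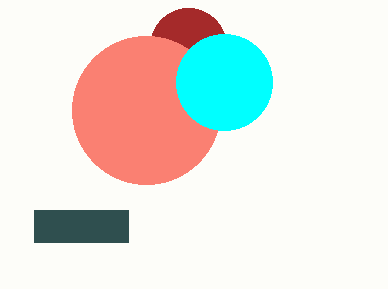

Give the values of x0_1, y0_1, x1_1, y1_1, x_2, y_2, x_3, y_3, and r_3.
x0_1 = 34, y0_1 = 210, x1_1 = 128, y1_1 = 242, x_2 = 188, y_2 = 46, x_3 = 146, y_3 = 110, r_3 = 74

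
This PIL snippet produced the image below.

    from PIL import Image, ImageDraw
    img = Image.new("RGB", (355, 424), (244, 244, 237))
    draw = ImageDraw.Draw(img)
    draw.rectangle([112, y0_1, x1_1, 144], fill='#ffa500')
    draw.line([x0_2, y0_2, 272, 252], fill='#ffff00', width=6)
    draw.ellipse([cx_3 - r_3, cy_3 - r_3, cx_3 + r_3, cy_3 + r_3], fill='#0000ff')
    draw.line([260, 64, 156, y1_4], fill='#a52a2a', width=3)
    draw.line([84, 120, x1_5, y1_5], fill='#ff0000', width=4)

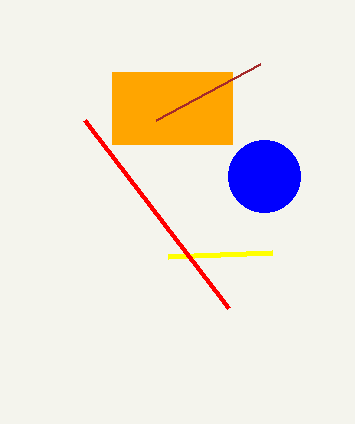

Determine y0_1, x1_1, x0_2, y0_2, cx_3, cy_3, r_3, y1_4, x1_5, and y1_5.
y0_1 = 72
x1_1 = 232
x0_2 = 168
y0_2 = 256
cx_3 = 264
cy_3 = 176
r_3 = 36
y1_4 = 120
x1_5 = 228
y1_5 = 308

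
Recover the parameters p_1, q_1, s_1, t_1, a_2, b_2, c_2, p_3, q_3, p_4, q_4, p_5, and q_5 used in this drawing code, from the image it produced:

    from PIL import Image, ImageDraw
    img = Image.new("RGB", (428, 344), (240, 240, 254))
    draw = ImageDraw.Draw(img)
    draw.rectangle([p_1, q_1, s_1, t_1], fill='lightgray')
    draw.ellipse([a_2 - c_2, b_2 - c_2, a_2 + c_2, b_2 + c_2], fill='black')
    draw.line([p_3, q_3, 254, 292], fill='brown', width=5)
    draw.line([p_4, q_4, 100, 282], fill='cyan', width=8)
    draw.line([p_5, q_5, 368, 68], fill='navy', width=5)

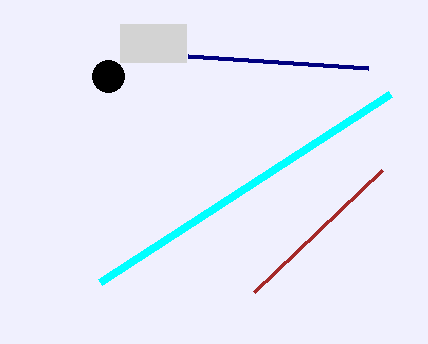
p_1 = 120, q_1 = 24, s_1 = 186, t_1 = 62, a_2 = 108, b_2 = 76, c_2 = 16, p_3 = 382, q_3 = 170, p_4 = 390, q_4 = 94, p_5 = 188, q_5 = 56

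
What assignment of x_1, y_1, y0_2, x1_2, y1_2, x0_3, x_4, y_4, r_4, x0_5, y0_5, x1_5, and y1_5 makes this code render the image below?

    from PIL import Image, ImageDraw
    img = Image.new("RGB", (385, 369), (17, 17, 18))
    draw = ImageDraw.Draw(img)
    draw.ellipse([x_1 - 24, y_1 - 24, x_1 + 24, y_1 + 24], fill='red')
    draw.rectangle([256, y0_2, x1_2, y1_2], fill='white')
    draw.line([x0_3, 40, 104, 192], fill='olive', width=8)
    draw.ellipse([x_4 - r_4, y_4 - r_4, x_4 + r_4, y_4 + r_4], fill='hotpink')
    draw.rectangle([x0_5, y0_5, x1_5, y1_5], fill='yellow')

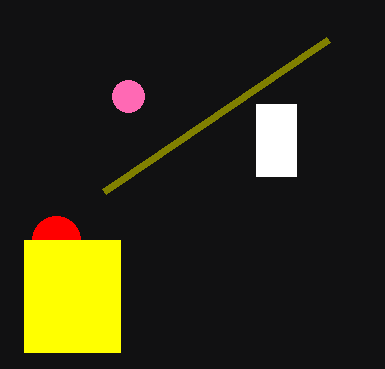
x_1 = 56; y_1 = 240; y0_2 = 104; x1_2 = 296; y1_2 = 176; x0_3 = 328; x_4 = 128; y_4 = 96; r_4 = 16; x0_5 = 24; y0_5 = 240; x1_5 = 120; y1_5 = 352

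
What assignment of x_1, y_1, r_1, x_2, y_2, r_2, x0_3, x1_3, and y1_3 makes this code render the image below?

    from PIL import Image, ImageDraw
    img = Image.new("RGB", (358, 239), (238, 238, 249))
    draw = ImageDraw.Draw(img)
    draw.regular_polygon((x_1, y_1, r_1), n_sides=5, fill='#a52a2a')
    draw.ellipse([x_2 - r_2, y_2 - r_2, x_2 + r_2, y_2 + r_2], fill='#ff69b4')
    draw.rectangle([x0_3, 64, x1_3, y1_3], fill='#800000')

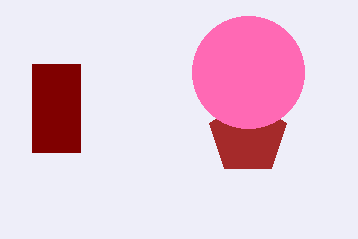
x_1 = 248
y_1 = 136
r_1 = 40
x_2 = 248
y_2 = 72
r_2 = 56
x0_3 = 32
x1_3 = 80
y1_3 = 152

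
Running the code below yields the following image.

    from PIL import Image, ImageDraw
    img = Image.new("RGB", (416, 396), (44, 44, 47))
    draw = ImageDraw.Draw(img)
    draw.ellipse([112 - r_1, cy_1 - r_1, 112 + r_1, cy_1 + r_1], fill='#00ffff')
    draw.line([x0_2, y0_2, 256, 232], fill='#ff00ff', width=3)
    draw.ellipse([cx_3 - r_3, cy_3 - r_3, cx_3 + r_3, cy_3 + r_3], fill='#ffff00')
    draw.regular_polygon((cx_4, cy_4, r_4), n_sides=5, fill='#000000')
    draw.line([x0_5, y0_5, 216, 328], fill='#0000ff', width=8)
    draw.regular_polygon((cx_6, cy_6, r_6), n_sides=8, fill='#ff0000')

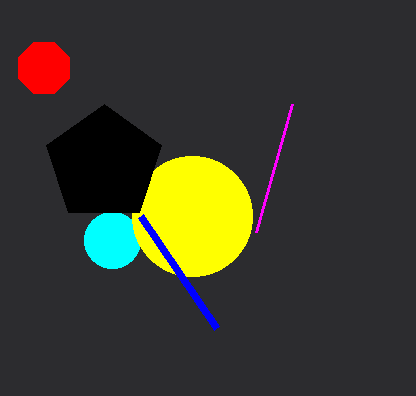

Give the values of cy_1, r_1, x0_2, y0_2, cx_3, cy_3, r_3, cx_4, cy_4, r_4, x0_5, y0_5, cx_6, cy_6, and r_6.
cy_1 = 240; r_1 = 28; x0_2 = 292; y0_2 = 104; cx_3 = 192; cy_3 = 216; r_3 = 60; cx_4 = 104; cy_4 = 164; r_4 = 60; x0_5 = 140; y0_5 = 216; cx_6 = 44; cy_6 = 68; r_6 = 28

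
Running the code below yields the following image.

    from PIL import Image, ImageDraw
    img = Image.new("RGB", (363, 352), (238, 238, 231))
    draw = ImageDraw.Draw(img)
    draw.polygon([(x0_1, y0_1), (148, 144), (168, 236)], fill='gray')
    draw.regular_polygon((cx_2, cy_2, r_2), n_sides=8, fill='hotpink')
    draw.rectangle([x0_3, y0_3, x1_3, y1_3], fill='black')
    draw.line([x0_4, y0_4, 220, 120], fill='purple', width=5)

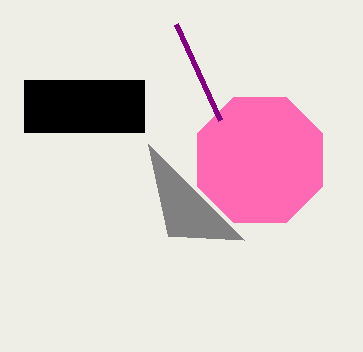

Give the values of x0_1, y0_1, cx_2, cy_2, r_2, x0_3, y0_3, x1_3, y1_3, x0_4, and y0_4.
x0_1 = 244
y0_1 = 240
cx_2 = 260
cy_2 = 160
r_2 = 68
x0_3 = 24
y0_3 = 80
x1_3 = 144
y1_3 = 132
x0_4 = 176
y0_4 = 24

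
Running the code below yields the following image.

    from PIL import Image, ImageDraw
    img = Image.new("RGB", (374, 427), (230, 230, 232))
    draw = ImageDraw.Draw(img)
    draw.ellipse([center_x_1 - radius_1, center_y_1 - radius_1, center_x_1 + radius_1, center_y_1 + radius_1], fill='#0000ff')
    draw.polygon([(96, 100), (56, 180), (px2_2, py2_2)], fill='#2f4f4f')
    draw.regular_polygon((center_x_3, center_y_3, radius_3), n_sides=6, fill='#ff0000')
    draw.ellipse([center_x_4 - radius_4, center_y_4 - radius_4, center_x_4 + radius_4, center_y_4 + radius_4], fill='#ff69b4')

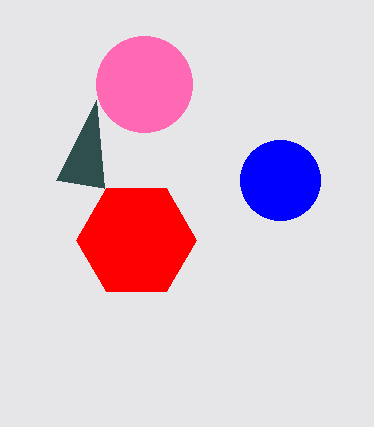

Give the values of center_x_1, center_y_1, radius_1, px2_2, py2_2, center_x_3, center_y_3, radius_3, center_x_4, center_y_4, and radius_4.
center_x_1 = 280; center_y_1 = 180; radius_1 = 40; px2_2 = 104; py2_2 = 188; center_x_3 = 136; center_y_3 = 240; radius_3 = 60; center_x_4 = 144; center_y_4 = 84; radius_4 = 48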